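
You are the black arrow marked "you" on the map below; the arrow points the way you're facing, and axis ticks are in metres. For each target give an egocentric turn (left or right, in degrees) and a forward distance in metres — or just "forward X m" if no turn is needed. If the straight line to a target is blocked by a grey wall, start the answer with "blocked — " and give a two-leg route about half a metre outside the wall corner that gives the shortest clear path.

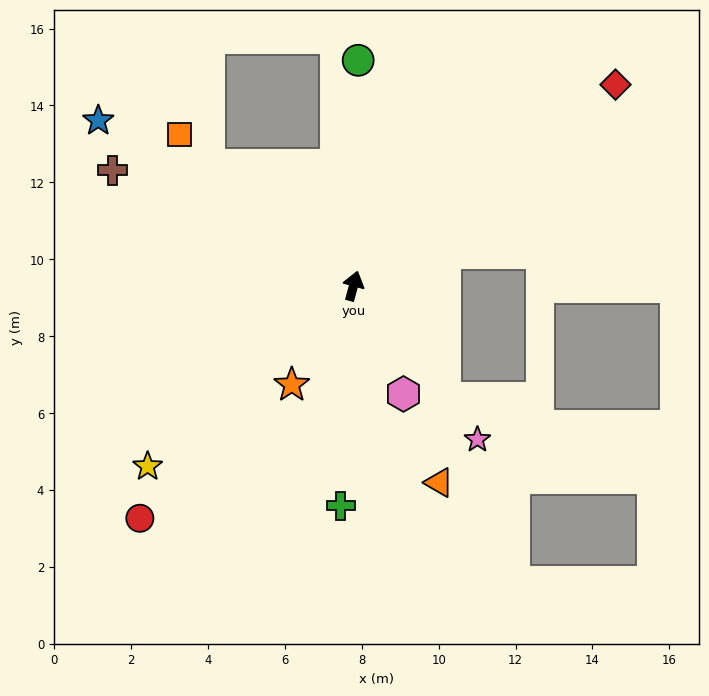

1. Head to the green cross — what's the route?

turn right 168°, forward 5.7 m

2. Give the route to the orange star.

turn left 163°, forward 3.0 m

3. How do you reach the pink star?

turn right 126°, forward 5.1 m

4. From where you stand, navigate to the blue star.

turn left 72°, forward 7.9 m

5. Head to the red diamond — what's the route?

turn right 37°, forward 8.6 m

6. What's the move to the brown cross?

turn left 80°, forward 7.0 m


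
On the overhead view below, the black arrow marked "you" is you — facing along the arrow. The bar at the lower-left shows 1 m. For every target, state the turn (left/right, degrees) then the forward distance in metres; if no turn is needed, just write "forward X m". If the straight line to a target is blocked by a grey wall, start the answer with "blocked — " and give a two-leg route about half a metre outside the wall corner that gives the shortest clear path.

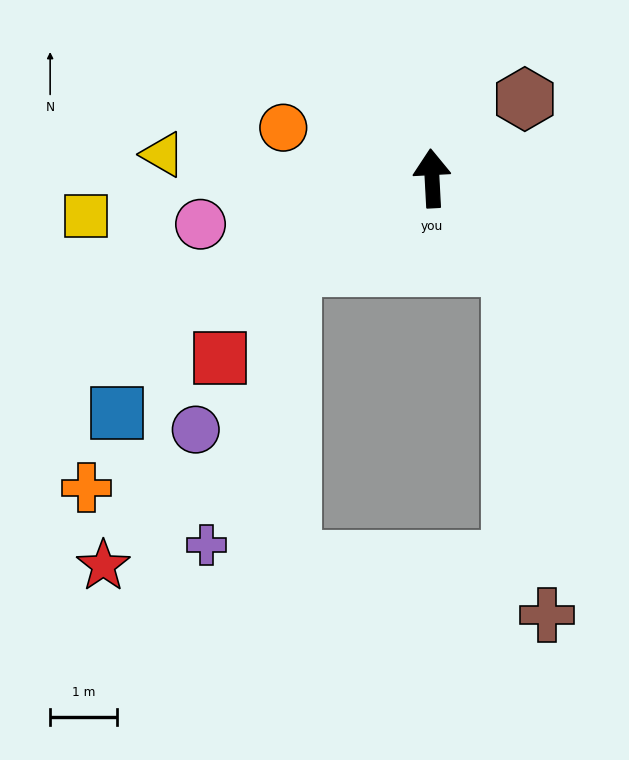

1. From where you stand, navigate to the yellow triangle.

turn left 82°, forward 4.0 m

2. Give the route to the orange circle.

turn left 68°, forward 2.3 m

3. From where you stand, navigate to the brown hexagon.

turn right 53°, forward 1.8 m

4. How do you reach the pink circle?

turn left 98°, forward 3.5 m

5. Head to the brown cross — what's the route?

blocked — turn right 142°, forward 1.8 m, then turn right 35°, forward 5.2 m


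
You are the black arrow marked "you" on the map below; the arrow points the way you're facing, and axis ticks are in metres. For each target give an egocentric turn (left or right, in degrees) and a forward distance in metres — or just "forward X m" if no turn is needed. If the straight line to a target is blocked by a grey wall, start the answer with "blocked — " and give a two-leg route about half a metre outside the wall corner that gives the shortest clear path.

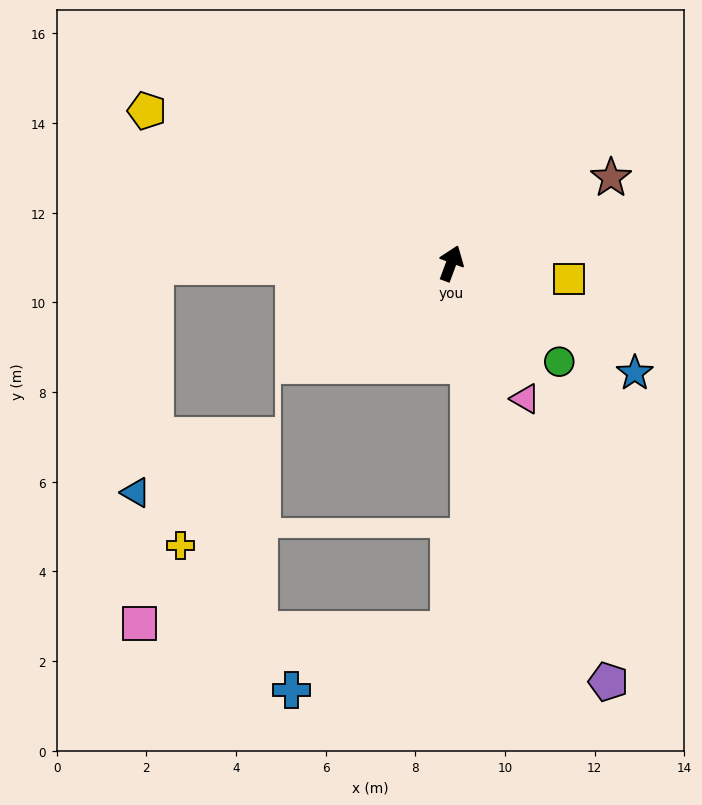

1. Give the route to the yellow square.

turn right 77°, forward 2.6 m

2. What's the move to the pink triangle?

turn right 131°, forward 3.4 m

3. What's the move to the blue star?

turn right 100°, forward 4.8 m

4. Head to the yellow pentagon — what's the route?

turn left 84°, forward 7.6 m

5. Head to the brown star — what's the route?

turn right 41°, forward 4.0 m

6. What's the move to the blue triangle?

blocked — turn left 111°, forward 6.6 m, then turn left 84°, forward 5.1 m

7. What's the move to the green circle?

turn right 112°, forward 3.3 m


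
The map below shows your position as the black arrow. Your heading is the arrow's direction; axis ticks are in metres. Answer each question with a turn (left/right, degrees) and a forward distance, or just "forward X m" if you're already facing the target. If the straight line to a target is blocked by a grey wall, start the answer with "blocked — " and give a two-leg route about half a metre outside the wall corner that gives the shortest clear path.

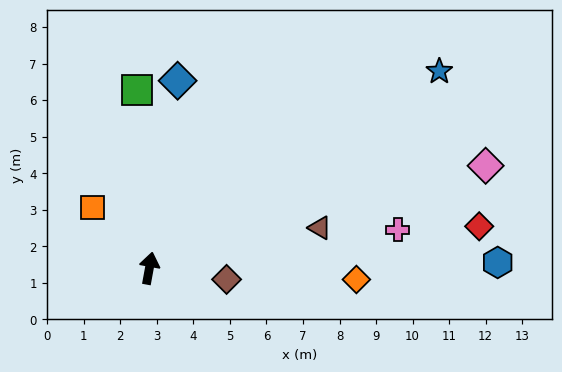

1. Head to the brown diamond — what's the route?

turn right 88°, forward 2.1 m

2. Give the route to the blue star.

turn right 45°, forward 9.6 m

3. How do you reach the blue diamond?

forward 5.2 m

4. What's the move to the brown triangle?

turn right 66°, forward 4.8 m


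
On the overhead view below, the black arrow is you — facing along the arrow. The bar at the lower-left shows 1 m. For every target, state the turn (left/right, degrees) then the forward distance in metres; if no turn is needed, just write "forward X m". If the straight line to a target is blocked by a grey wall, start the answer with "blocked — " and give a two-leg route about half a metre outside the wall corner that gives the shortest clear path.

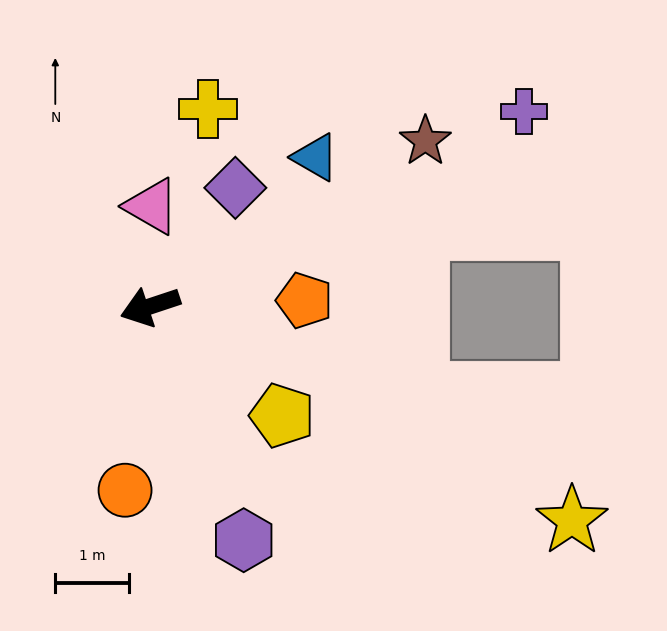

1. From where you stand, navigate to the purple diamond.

turn right 144°, forward 2.0 m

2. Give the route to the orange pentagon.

turn left 164°, forward 2.1 m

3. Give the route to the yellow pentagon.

turn left 122°, forward 2.3 m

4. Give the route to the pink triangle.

turn right 109°, forward 1.4 m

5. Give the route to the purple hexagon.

turn left 93°, forward 3.4 m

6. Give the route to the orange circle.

turn left 64°, forward 2.5 m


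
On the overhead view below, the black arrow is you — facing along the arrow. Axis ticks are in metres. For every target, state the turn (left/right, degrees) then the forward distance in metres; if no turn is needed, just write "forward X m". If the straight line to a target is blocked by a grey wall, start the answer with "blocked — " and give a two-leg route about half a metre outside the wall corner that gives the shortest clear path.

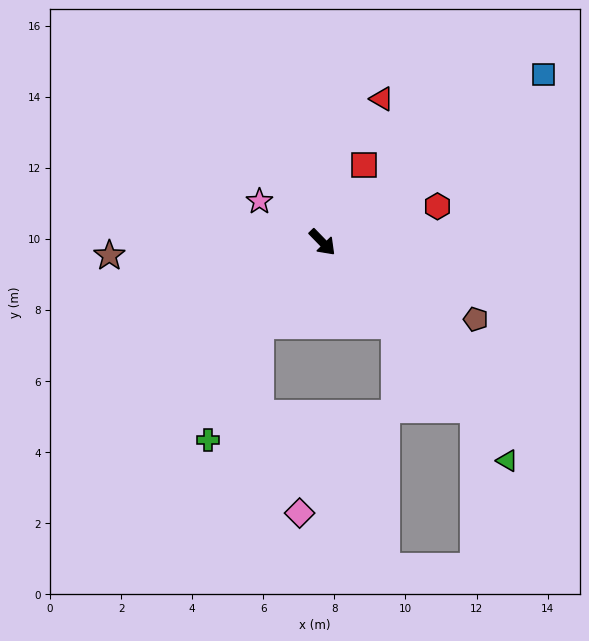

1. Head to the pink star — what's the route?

turn right 167°, forward 2.1 m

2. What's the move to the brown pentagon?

turn left 19°, forward 4.8 m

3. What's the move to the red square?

turn left 108°, forward 2.5 m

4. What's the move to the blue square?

turn left 83°, forward 7.8 m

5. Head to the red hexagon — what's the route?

turn left 63°, forward 3.4 m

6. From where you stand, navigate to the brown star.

turn right 131°, forward 6.0 m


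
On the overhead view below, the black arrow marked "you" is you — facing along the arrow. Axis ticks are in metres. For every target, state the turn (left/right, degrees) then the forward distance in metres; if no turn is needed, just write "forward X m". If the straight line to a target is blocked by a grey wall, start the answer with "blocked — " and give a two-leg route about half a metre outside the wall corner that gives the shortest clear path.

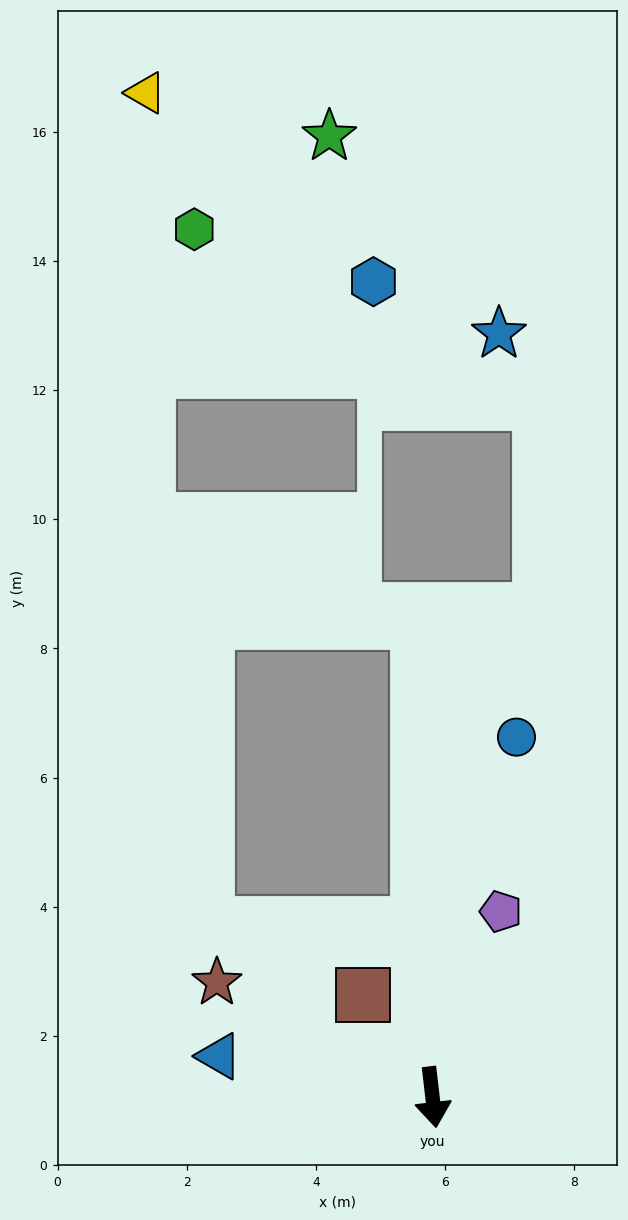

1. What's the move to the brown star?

turn right 125°, forward 3.8 m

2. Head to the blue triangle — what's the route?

turn right 108°, forward 3.4 m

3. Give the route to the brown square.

turn right 153°, forward 1.9 m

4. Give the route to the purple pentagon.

turn left 153°, forward 3.1 m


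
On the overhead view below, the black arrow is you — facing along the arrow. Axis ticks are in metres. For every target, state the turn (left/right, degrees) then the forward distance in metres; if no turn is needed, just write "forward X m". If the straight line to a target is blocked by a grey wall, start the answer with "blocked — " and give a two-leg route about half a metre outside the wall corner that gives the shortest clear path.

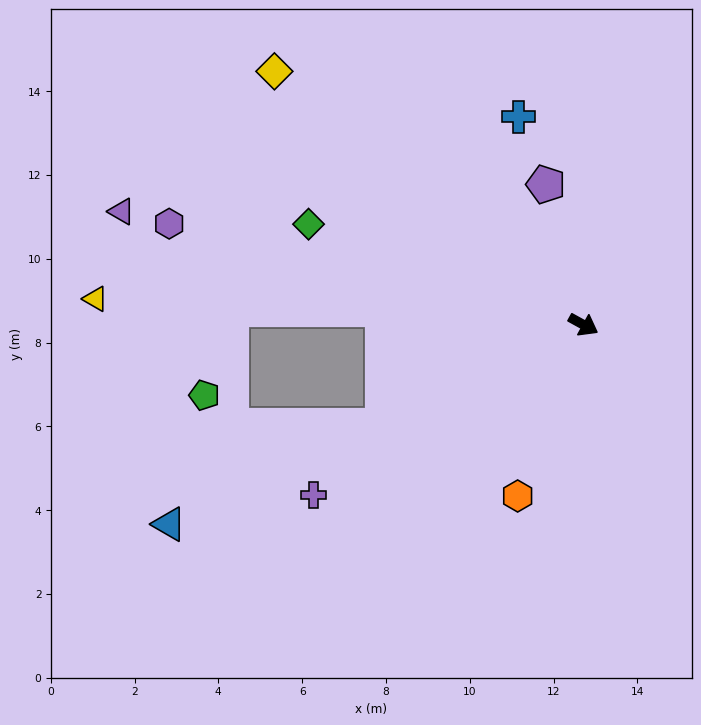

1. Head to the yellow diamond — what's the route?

turn left 170°, forward 9.5 m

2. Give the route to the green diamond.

turn right 171°, forward 7.0 m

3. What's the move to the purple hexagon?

turn right 165°, forward 10.2 m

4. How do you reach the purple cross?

turn right 119°, forward 7.6 m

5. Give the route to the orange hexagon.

turn right 82°, forward 4.4 m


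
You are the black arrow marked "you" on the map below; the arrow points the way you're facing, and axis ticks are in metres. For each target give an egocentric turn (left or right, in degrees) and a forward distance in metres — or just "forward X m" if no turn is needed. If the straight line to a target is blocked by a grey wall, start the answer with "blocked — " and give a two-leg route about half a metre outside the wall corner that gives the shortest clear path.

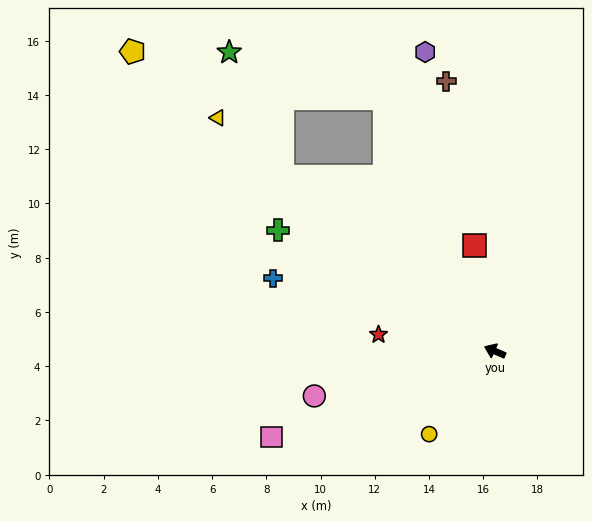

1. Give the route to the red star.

turn left 15°, forward 4.3 m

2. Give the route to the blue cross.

turn left 5°, forward 8.6 m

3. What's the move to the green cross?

turn right 6°, forward 9.2 m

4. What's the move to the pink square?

turn left 44°, forward 8.8 m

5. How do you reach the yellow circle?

turn left 75°, forward 3.9 m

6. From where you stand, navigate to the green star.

blocked — turn right 16°, forward 10.2 m, then turn right 27°, forward 5.0 m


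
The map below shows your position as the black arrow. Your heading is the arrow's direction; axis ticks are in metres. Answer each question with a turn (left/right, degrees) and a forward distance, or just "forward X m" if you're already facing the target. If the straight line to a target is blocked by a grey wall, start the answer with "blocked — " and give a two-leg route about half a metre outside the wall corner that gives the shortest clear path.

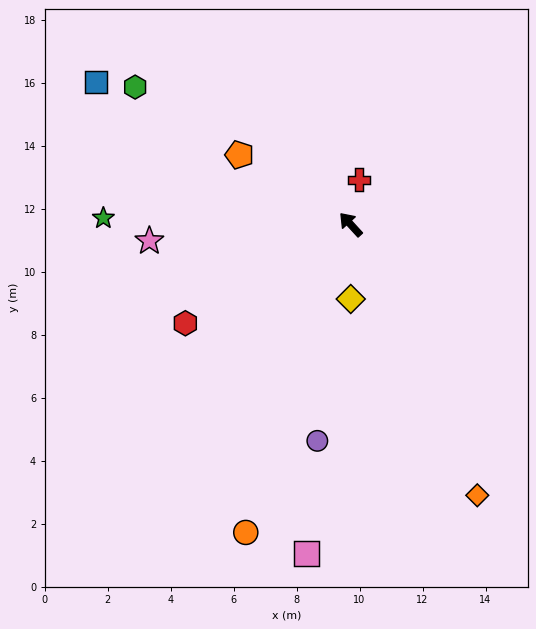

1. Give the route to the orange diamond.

turn left 163°, forward 9.5 m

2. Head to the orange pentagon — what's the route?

turn left 16°, forward 4.2 m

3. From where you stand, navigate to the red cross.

turn right 53°, forward 1.4 m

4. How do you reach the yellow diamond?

turn left 138°, forward 2.4 m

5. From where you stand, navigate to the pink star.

turn left 52°, forward 6.4 m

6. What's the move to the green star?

turn left 46°, forward 7.9 m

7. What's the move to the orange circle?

turn left 119°, forward 10.3 m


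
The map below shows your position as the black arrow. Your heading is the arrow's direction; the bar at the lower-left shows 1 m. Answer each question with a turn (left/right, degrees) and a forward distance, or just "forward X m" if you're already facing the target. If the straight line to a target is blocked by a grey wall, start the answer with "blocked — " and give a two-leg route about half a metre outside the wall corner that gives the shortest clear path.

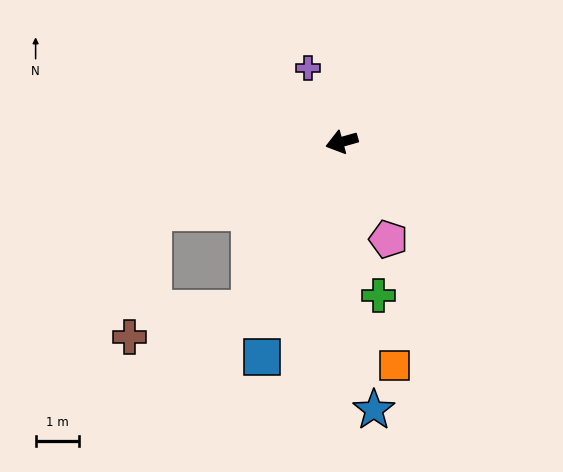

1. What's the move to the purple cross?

turn right 81°, forward 1.9 m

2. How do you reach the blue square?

turn left 54°, forward 5.2 m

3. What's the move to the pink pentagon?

turn left 100°, forward 2.5 m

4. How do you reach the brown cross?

blocked — turn left 45°, forward 4.4 m, then turn right 47°, forward 2.8 m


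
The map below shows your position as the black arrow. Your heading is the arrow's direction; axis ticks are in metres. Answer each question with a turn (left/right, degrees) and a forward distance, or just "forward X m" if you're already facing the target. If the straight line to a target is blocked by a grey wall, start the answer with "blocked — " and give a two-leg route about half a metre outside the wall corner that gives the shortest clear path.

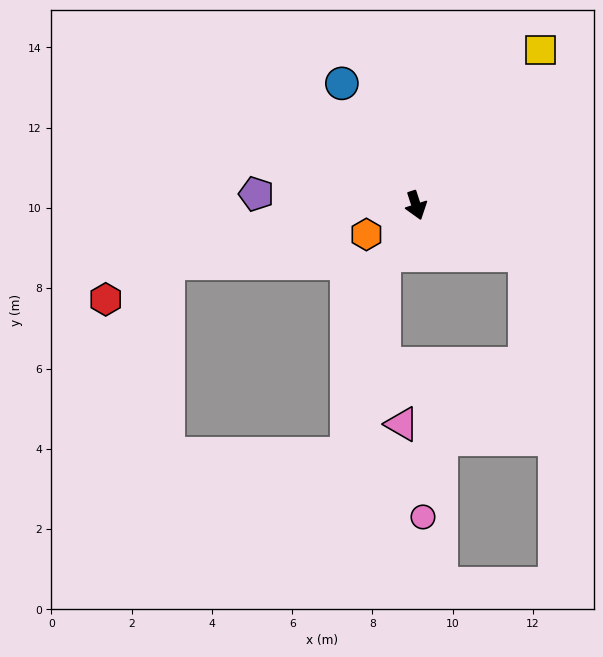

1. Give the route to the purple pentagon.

turn right 112°, forward 4.0 m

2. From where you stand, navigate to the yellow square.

turn left 123°, forward 5.0 m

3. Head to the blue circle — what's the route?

turn right 167°, forward 3.6 m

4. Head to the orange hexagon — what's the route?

turn right 78°, forward 1.4 m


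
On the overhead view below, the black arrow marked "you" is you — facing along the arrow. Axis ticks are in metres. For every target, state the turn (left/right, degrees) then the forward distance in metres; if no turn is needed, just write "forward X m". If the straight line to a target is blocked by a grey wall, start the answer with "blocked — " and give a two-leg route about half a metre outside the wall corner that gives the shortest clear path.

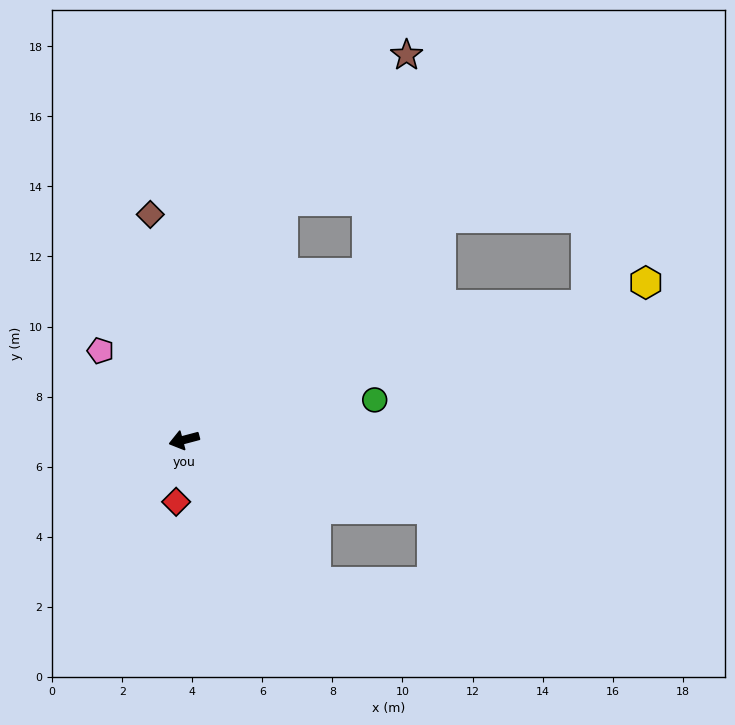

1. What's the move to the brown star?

blocked — turn right 127°, forward 7.4 m, then turn right 18°, forward 5.4 m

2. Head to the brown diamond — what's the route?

turn right 96°, forward 6.5 m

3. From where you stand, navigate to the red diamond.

turn left 68°, forward 1.8 m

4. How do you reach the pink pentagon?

turn right 62°, forward 3.5 m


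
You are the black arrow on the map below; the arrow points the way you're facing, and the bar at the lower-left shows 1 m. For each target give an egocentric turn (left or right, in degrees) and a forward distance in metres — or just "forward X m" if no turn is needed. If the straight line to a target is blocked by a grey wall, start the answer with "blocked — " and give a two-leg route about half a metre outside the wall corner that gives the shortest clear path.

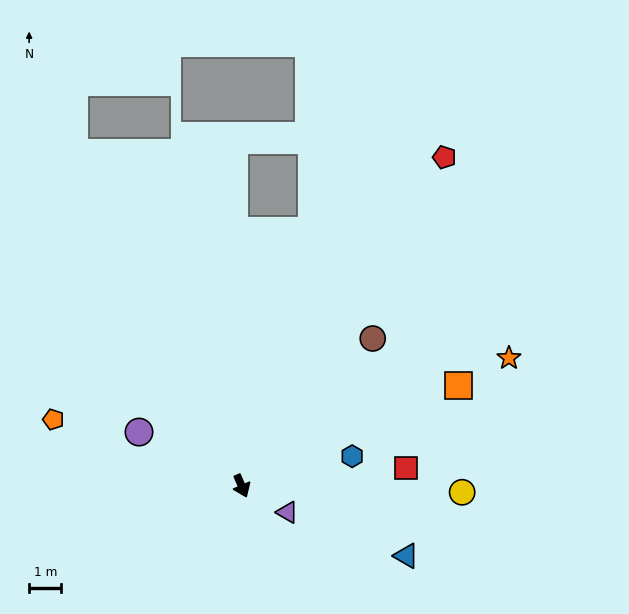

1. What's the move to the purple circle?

turn right 141°, forward 3.6 m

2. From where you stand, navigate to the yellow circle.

turn left 65°, forward 6.8 m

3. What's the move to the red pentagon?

turn left 125°, forward 11.9 m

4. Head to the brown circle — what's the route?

turn left 115°, forward 6.1 m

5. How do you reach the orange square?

turn left 92°, forward 7.4 m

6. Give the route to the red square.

turn left 73°, forward 5.1 m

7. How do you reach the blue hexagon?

turn left 82°, forward 3.5 m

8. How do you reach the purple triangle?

turn left 37°, forward 1.6 m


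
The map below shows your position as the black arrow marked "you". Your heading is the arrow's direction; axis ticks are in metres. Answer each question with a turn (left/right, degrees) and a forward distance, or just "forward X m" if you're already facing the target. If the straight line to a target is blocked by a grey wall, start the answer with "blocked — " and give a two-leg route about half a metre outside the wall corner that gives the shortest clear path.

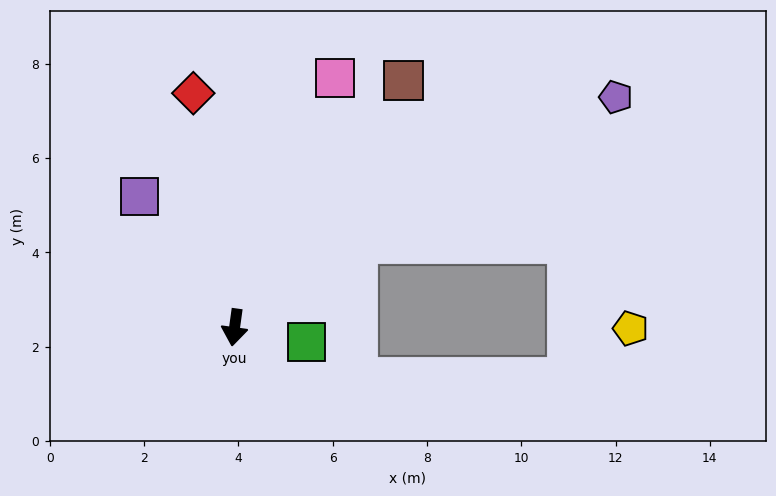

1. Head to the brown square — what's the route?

turn left 154°, forward 6.3 m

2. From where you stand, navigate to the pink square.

turn left 166°, forward 5.7 m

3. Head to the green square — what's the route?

turn left 86°, forward 1.6 m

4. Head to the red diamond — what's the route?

turn right 162°, forward 5.0 m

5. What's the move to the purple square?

turn right 136°, forward 3.4 m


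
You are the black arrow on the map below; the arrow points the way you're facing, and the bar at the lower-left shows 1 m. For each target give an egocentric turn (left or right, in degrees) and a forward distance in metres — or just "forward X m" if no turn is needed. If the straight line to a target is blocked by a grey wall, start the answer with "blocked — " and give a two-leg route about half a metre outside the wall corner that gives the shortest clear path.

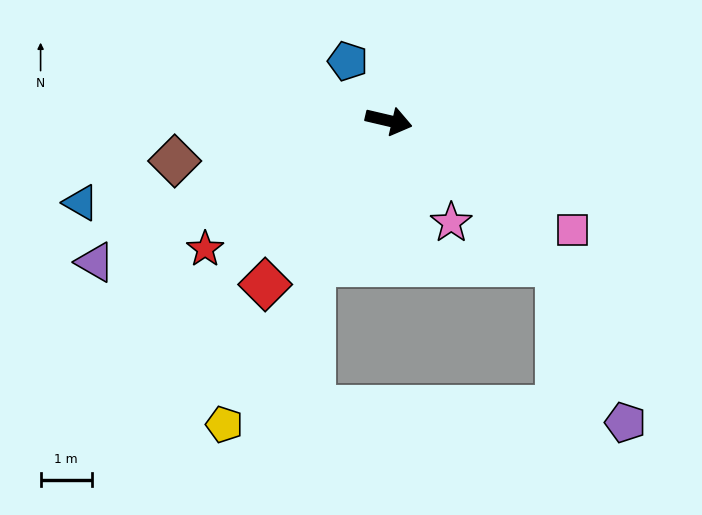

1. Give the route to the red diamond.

turn right 114°, forward 4.0 m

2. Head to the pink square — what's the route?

turn right 18°, forward 4.2 m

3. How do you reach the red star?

turn right 132°, forward 4.4 m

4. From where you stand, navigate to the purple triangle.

turn right 141°, forward 6.3 m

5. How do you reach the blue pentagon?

turn left 138°, forward 1.4 m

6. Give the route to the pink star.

turn right 45°, forward 2.3 m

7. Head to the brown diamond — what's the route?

turn right 156°, forward 4.2 m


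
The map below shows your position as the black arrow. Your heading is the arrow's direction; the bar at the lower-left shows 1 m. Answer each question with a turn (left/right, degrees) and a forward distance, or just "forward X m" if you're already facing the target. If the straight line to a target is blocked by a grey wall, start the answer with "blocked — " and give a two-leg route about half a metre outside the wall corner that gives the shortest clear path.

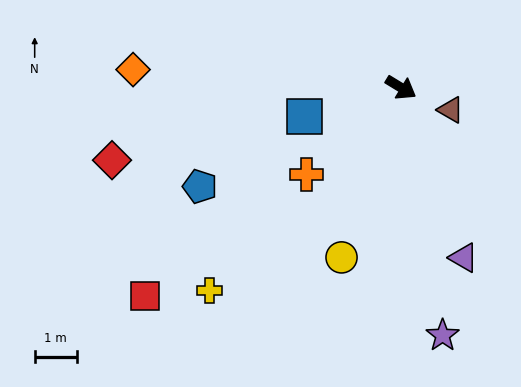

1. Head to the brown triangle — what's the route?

turn left 7°, forward 1.3 m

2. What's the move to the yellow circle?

turn right 78°, forward 4.3 m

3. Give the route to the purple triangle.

turn right 38°, forward 4.3 m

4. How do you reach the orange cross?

turn right 106°, forward 3.0 m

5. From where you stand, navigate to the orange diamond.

turn right 152°, forward 6.4 m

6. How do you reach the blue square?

turn right 132°, forward 2.4 m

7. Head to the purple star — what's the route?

turn right 49°, forward 6.0 m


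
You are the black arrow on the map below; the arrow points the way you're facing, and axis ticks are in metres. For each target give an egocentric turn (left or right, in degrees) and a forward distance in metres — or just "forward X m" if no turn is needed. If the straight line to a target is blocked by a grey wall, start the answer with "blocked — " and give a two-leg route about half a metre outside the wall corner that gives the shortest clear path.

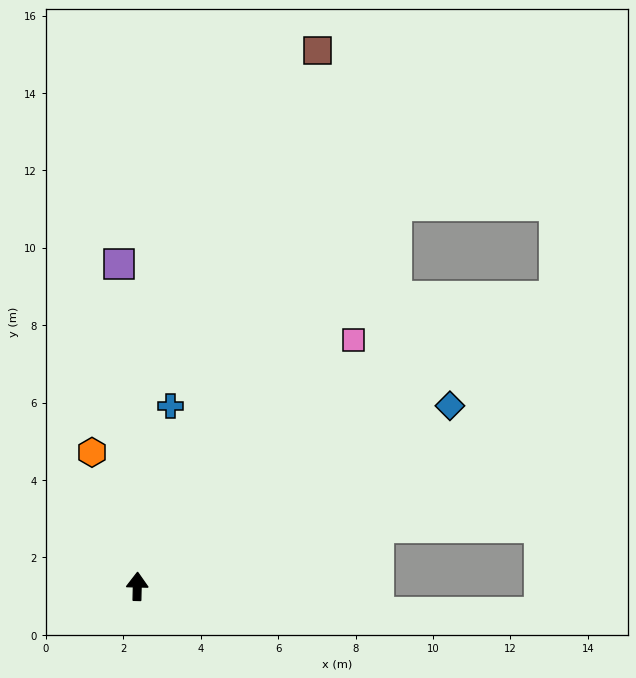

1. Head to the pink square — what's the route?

turn right 40°, forward 8.5 m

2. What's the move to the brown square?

turn right 17°, forward 14.6 m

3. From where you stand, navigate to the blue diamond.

turn right 59°, forward 9.3 m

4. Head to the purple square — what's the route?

turn left 5°, forward 8.3 m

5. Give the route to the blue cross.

turn right 9°, forward 4.7 m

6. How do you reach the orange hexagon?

turn left 20°, forward 3.7 m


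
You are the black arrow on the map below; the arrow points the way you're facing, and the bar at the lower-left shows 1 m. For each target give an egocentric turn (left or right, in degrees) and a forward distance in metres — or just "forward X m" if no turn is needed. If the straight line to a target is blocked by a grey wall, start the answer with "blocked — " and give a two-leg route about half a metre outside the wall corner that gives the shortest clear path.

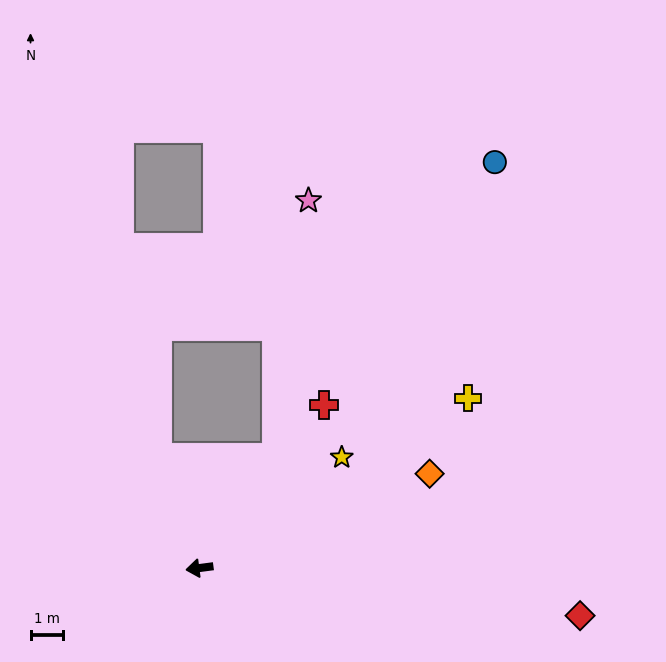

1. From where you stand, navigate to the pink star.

blocked — turn right 132°, forward 4.1 m, then turn left 27°, forward 7.9 m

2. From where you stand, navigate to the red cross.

turn right 135°, forward 6.2 m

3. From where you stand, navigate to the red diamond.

turn left 165°, forward 11.7 m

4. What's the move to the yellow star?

turn right 150°, forward 5.5 m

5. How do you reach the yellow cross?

turn right 155°, forward 9.7 m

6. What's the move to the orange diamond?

turn right 165°, forward 7.6 m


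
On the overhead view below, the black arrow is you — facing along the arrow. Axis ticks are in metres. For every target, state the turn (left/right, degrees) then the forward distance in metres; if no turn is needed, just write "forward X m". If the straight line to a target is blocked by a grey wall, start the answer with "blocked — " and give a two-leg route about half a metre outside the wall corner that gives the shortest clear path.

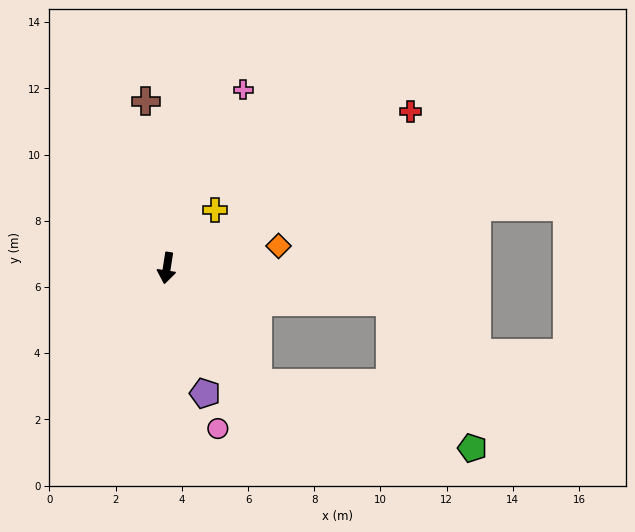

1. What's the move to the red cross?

turn left 132°, forward 8.8 m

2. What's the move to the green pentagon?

blocked — turn left 47°, forward 4.4 m, then turn left 35°, forward 6.8 m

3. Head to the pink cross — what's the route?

turn left 166°, forward 5.9 m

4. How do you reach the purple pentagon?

turn left 26°, forward 4.0 m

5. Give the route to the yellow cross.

turn left 150°, forward 2.3 m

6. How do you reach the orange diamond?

turn left 110°, forward 3.4 m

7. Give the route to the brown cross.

turn right 164°, forward 5.1 m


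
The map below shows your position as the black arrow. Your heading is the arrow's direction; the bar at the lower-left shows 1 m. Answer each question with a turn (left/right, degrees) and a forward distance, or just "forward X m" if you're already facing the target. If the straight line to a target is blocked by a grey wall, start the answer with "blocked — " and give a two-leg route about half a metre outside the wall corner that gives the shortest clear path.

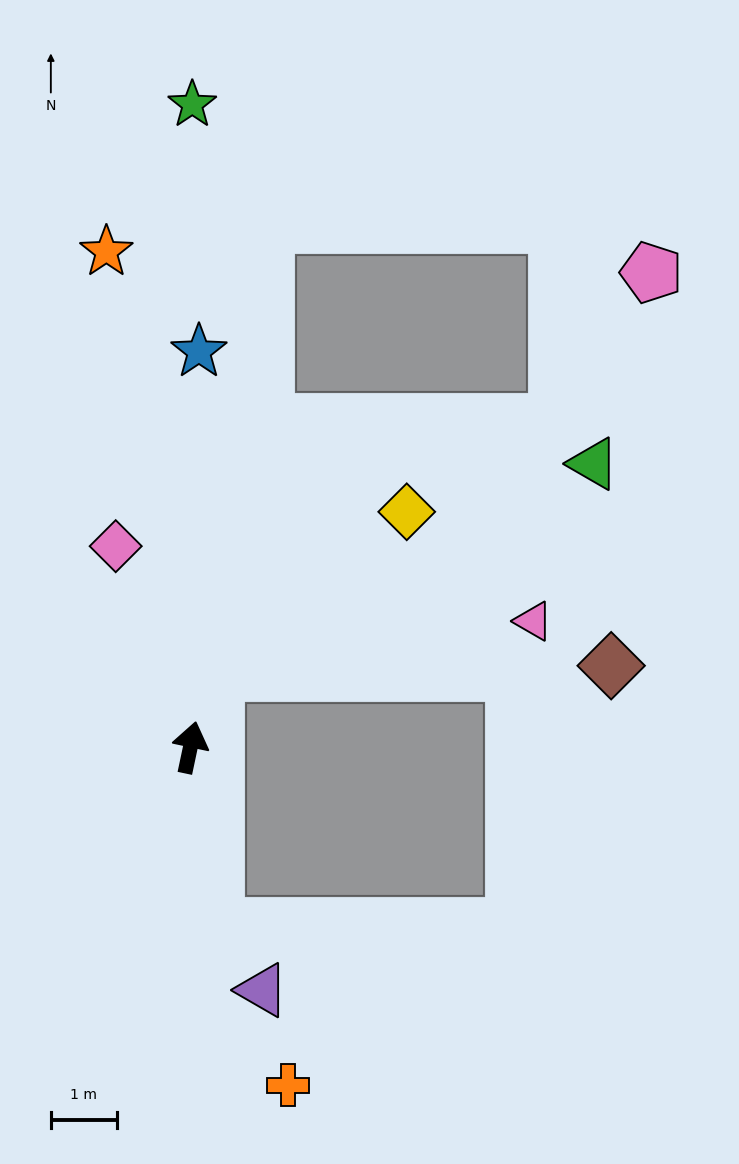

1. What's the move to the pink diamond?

turn left 32°, forward 3.2 m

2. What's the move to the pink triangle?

blocked — turn right 8°, forward 1.2 m, then turn right 61°, forward 4.9 m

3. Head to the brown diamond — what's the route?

blocked — turn right 8°, forward 1.2 m, then turn right 69°, forward 6.0 m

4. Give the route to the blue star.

turn left 11°, forward 6.0 m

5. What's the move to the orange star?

turn left 22°, forward 7.6 m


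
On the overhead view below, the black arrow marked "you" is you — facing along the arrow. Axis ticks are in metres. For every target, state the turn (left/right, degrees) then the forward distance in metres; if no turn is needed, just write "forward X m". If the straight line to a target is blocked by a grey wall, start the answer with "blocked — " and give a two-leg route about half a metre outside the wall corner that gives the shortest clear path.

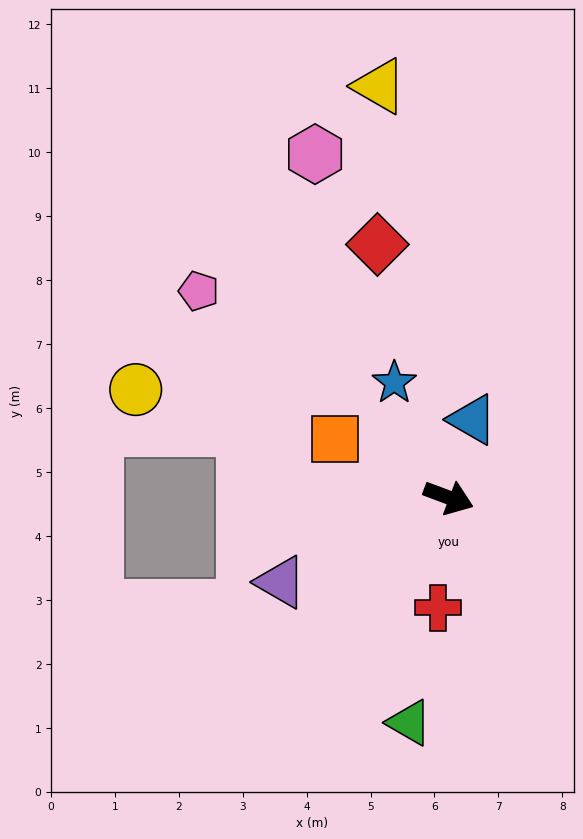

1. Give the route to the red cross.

turn right 75°, forward 1.7 m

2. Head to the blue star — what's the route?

turn left 136°, forward 2.0 m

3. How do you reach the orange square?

turn left 173°, forward 2.0 m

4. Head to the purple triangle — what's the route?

turn right 133°, forward 2.9 m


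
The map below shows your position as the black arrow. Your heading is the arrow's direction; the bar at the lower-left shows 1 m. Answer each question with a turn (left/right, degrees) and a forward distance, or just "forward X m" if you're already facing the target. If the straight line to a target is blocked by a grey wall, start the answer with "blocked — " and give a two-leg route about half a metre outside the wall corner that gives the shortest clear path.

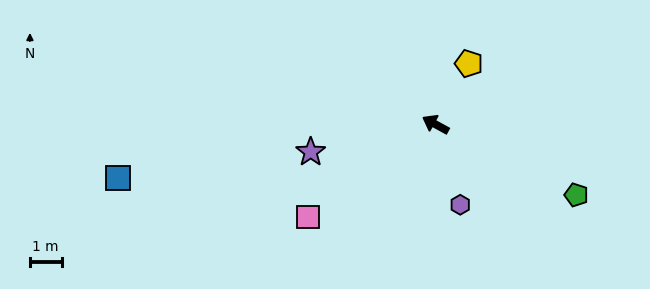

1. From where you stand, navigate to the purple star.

turn left 41°, forward 4.0 m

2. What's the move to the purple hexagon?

turn left 136°, forward 2.7 m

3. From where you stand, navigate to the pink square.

turn left 65°, forward 5.0 m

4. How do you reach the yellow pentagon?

turn right 90°, forward 2.2 m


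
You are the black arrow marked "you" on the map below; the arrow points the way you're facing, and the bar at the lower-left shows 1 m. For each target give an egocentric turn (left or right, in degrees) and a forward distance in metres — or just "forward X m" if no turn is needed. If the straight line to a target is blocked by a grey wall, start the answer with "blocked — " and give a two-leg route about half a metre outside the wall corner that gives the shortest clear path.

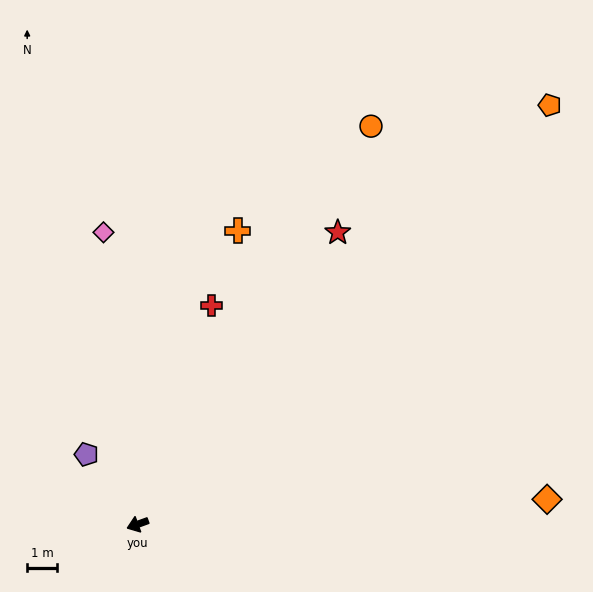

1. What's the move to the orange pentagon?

turn right 155°, forward 19.8 m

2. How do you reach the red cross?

turn right 129°, forward 7.8 m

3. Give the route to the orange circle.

turn right 140°, forward 15.5 m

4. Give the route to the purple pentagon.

turn right 74°, forward 2.9 m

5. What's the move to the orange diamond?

turn left 164°, forward 13.8 m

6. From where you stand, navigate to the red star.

turn right 144°, forward 11.9 m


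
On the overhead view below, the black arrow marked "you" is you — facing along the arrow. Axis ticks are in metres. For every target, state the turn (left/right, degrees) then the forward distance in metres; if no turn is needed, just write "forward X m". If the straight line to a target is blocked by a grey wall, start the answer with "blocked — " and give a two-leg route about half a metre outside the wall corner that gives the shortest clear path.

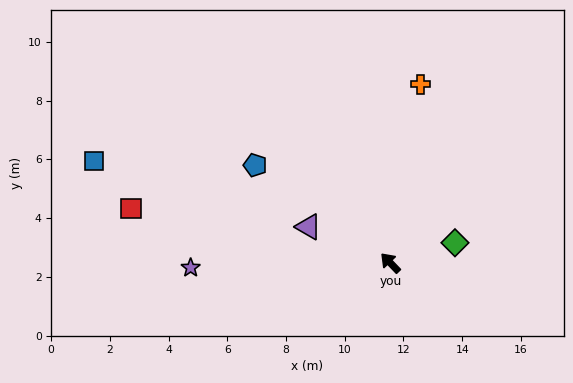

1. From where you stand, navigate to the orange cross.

turn right 53°, forward 6.2 m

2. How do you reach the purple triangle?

turn left 22°, forward 3.0 m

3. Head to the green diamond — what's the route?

turn right 116°, forward 2.3 m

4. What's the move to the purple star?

turn left 48°, forward 6.8 m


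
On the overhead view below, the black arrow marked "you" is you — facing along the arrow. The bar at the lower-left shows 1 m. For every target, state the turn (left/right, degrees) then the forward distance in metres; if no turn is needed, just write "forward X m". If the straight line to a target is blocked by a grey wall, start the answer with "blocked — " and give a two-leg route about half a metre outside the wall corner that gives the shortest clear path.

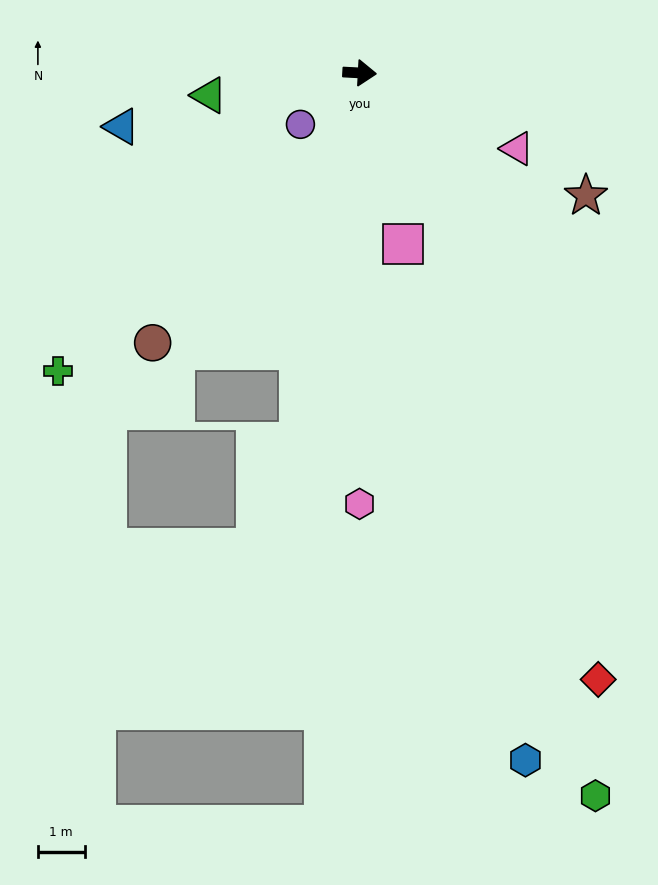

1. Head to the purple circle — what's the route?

turn right 136°, forward 1.7 m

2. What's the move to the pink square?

turn right 73°, forward 3.8 m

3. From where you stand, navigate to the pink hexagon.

turn right 87°, forward 9.2 m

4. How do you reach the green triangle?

turn right 169°, forward 3.3 m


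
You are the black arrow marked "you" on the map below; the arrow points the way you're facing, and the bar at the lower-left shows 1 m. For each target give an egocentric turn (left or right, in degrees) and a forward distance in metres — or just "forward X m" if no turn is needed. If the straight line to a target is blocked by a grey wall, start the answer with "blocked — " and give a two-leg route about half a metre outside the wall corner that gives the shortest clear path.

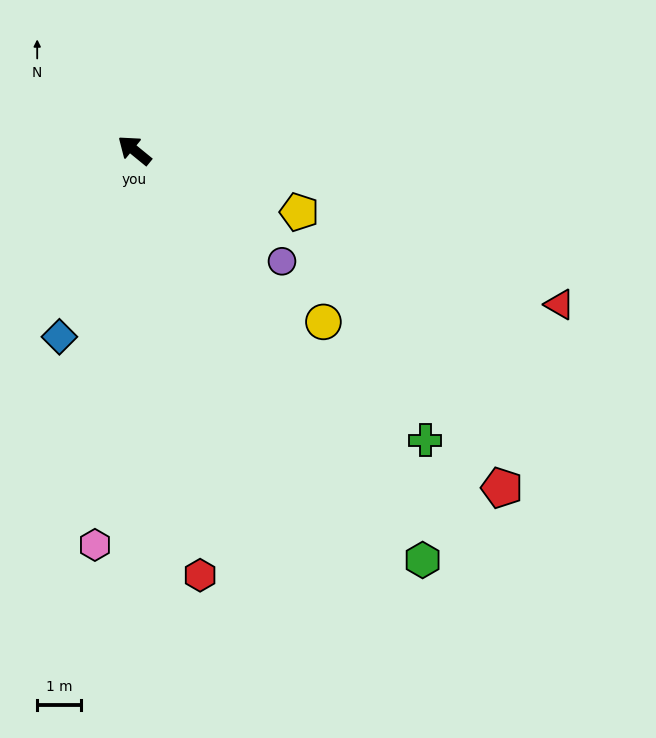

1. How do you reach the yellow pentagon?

turn right 161°, forward 4.0 m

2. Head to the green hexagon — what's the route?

turn left 164°, forward 11.5 m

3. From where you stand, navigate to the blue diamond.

turn left 107°, forward 4.6 m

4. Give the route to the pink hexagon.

turn left 124°, forward 9.1 m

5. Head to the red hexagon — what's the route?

turn left 138°, forward 9.8 m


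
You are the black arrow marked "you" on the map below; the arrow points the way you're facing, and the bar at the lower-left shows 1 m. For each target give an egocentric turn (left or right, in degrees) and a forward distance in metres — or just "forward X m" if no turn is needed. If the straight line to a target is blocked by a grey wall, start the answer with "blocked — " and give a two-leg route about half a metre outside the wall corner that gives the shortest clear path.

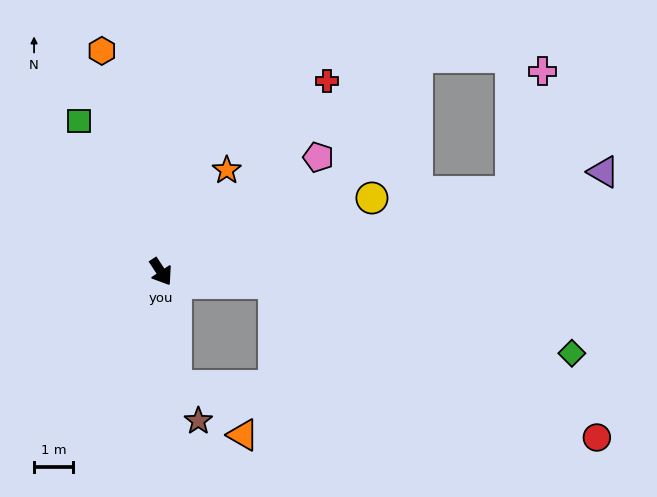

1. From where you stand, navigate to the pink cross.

blocked — turn left 69°, forward 9.2 m, then turn left 63°, forward 3.2 m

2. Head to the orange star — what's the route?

turn left 114°, forward 3.1 m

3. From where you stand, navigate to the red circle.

blocked — turn left 51°, forward 2.9 m, then turn right 20°, forward 9.2 m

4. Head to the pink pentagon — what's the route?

turn left 93°, forward 5.0 m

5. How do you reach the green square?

turn left 175°, forward 4.4 m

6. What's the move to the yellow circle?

turn left 76°, forward 5.7 m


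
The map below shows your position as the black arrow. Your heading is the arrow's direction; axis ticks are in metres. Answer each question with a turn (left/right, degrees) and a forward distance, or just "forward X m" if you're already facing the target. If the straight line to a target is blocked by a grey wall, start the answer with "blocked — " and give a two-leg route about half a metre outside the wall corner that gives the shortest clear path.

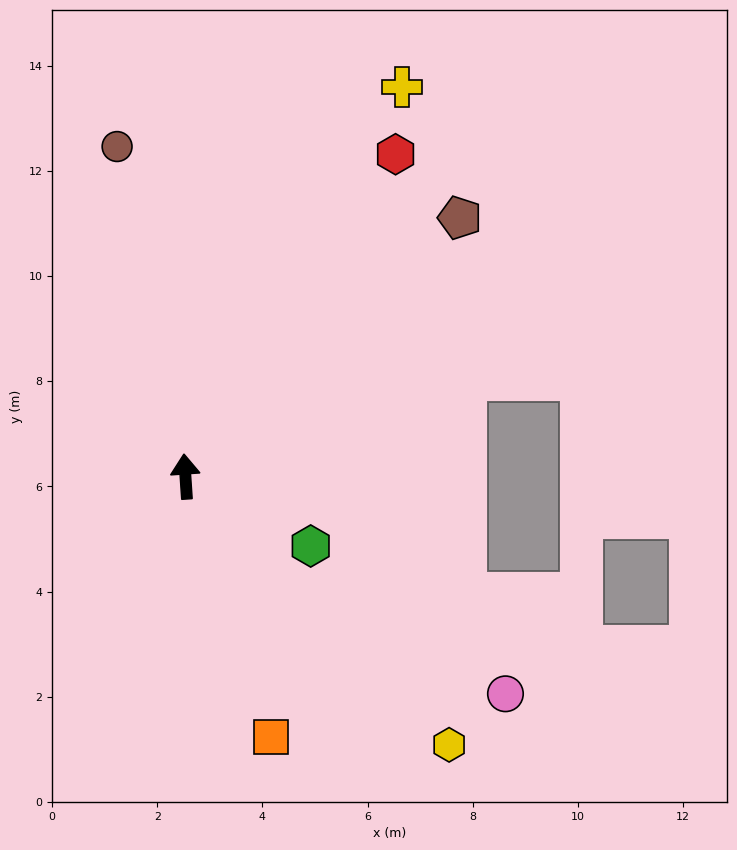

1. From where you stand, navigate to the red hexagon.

turn right 37°, forward 7.3 m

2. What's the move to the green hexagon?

turn right 123°, forward 2.7 m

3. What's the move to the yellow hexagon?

turn right 139°, forward 7.2 m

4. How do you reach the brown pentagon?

turn right 51°, forward 7.2 m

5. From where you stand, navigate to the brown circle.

turn left 8°, forward 6.4 m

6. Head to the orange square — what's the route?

turn right 166°, forward 5.2 m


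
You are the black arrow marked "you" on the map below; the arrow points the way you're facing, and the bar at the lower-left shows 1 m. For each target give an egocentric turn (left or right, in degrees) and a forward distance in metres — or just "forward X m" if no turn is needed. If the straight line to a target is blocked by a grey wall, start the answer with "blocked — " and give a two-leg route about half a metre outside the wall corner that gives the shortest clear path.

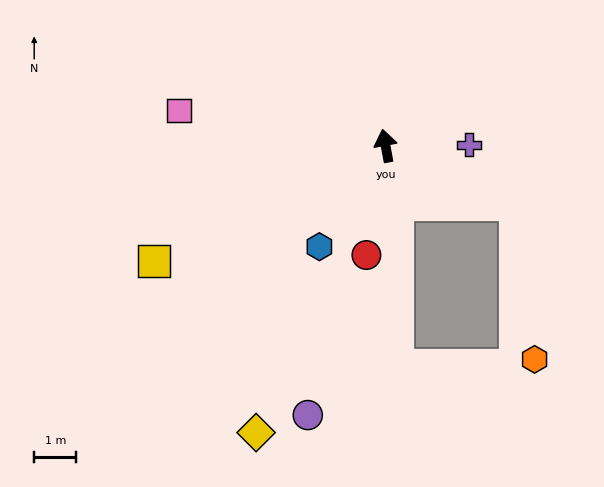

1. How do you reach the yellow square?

turn left 106°, forward 6.1 m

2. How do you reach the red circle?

turn left 160°, forward 2.6 m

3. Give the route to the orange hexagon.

blocked — turn right 124°, forward 3.4 m, then turn right 60°, forward 3.7 m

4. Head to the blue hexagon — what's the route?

turn left 136°, forward 2.9 m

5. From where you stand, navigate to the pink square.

turn left 70°, forward 5.0 m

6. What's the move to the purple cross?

turn right 100°, forward 2.0 m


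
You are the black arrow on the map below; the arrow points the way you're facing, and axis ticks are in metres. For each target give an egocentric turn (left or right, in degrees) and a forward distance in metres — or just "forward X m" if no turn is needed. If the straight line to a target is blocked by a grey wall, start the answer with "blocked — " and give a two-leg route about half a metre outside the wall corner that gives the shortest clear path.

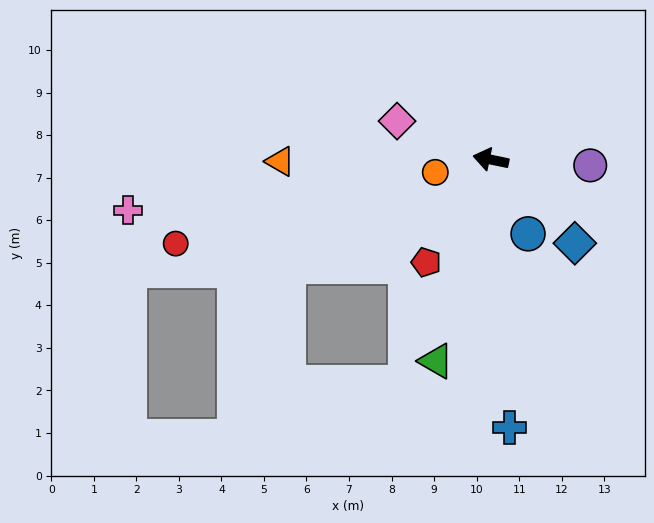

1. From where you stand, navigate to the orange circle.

turn left 25°, forward 1.3 m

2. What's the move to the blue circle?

turn left 128°, forward 2.0 m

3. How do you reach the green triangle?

turn left 86°, forward 4.9 m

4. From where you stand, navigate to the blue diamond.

turn left 147°, forward 2.8 m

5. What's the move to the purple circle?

turn right 172°, forward 2.3 m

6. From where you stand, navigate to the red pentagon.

turn left 69°, forward 2.9 m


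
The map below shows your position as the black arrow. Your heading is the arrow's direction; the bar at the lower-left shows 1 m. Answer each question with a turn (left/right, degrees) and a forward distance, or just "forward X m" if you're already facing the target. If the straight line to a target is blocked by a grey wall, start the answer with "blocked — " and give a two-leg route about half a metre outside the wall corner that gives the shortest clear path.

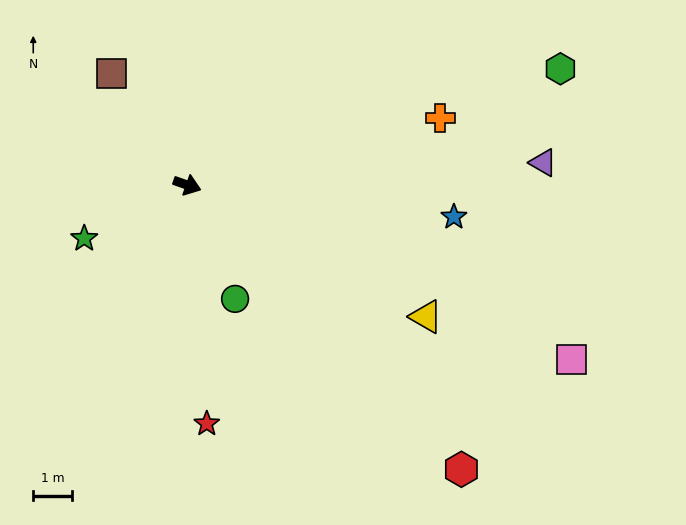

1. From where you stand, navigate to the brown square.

turn left 144°, forward 3.4 m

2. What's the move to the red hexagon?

turn right 27°, forward 10.1 m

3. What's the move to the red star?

turn right 66°, forward 6.1 m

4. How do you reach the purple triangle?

turn left 23°, forward 9.1 m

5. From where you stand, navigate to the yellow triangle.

turn right 9°, forward 7.0 m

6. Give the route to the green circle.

turn right 48°, forward 3.2 m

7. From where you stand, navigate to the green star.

turn right 133°, forward 3.0 m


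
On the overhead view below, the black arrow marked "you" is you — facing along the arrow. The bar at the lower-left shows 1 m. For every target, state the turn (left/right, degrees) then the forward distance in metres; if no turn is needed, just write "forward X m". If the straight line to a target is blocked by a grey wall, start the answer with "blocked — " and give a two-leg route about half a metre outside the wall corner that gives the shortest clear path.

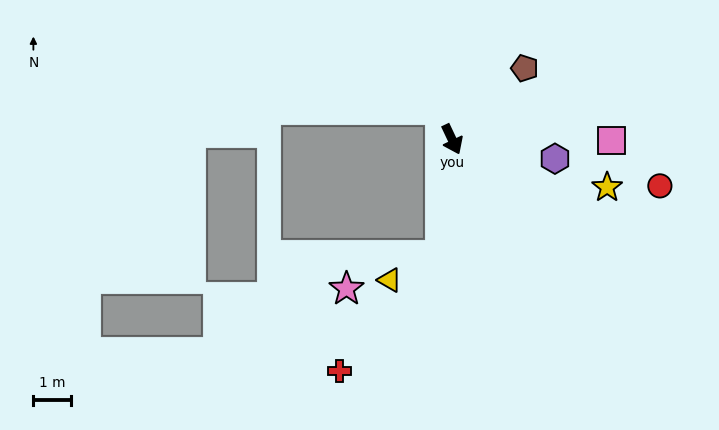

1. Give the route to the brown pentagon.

turn left 109°, forward 2.7 m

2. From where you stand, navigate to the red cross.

blocked — turn right 31°, forward 3.1 m, then turn right 35°, forward 4.1 m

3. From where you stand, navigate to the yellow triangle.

blocked — turn right 31°, forward 3.1 m, then turn right 58°, forward 1.5 m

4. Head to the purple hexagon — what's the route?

turn left 54°, forward 2.8 m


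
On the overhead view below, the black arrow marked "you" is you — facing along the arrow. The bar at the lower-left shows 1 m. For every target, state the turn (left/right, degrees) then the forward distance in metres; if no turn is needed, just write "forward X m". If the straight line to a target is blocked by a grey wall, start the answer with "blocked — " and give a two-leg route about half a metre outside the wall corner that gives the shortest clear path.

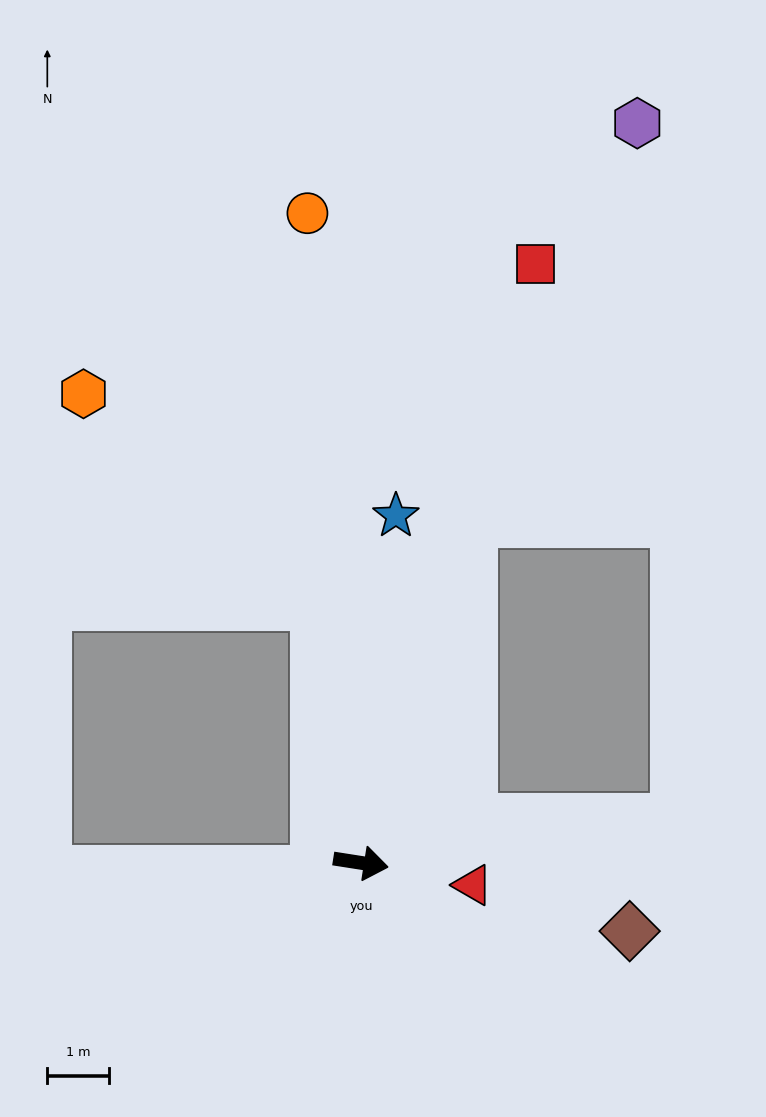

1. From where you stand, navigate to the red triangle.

turn right 2°, forward 1.8 m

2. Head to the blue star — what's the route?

turn left 93°, forward 5.6 m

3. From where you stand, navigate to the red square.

turn left 83°, forward 10.1 m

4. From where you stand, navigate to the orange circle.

turn left 104°, forward 10.5 m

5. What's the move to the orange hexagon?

blocked — turn left 108°, forward 4.2 m, then turn left 39°, forward 5.1 m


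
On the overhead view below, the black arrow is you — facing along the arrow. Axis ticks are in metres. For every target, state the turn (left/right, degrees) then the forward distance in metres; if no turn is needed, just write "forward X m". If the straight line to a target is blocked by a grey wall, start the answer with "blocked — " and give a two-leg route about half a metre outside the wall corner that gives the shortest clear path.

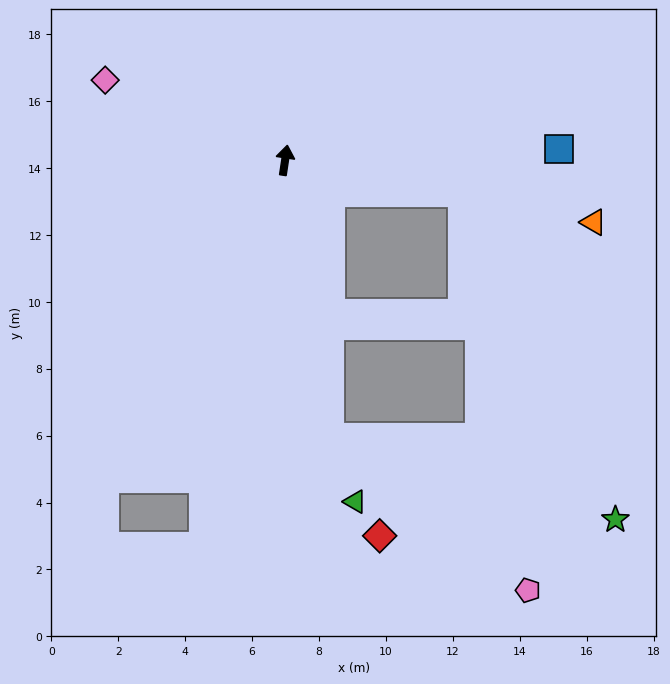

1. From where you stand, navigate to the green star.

blocked — turn right 162°, forward 8.4 m, then turn left 64°, forward 8.9 m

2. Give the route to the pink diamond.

turn left 75°, forward 5.9 m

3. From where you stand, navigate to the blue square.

turn right 79°, forward 8.2 m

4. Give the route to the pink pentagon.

blocked — turn right 162°, forward 8.4 m, then turn left 43°, forward 7.5 m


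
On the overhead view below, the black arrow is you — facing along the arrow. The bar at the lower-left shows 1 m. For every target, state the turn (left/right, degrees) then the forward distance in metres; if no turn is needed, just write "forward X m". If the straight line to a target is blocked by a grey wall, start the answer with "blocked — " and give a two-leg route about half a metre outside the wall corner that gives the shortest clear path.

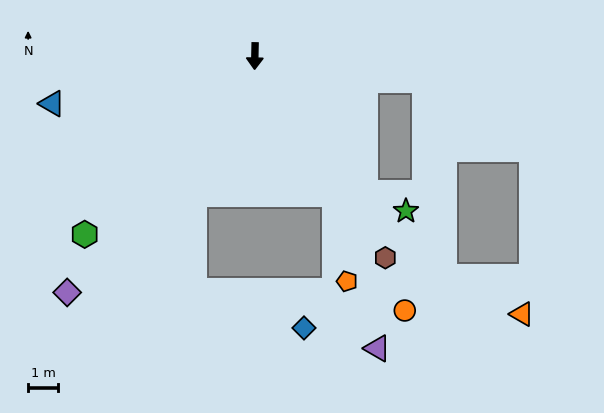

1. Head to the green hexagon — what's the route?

turn right 43°, forward 8.3 m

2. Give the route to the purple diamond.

turn right 37°, forward 10.1 m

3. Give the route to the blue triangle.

turn right 76°, forward 7.0 m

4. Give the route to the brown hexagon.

turn left 34°, forward 8.1 m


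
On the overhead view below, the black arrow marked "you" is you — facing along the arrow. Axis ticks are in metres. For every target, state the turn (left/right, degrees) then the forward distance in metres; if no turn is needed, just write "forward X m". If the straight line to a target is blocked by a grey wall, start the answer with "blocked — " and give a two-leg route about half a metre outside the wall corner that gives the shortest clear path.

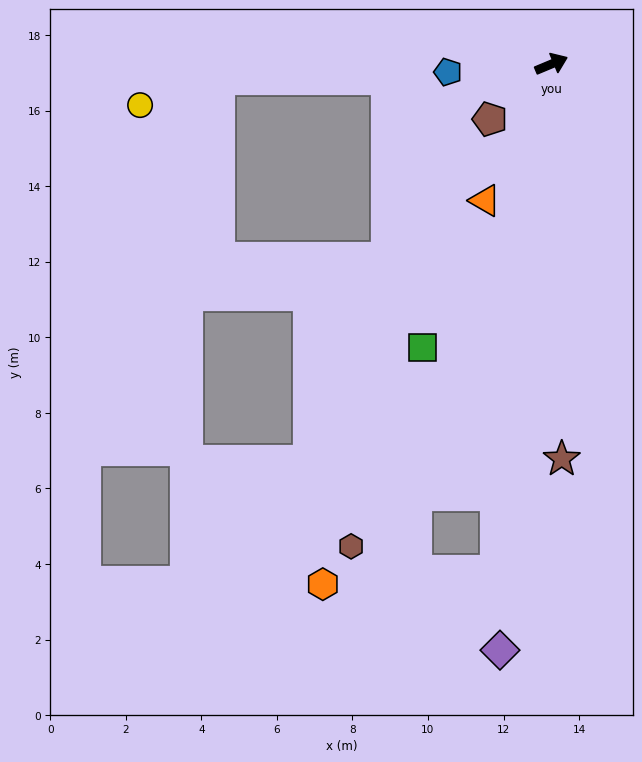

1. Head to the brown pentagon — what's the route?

turn right 161°, forward 2.2 m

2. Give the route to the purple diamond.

turn right 118°, forward 15.6 m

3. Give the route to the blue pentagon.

turn left 162°, forward 2.7 m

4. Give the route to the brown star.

turn right 111°, forward 10.5 m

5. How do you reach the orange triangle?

turn right 139°, forward 4.0 m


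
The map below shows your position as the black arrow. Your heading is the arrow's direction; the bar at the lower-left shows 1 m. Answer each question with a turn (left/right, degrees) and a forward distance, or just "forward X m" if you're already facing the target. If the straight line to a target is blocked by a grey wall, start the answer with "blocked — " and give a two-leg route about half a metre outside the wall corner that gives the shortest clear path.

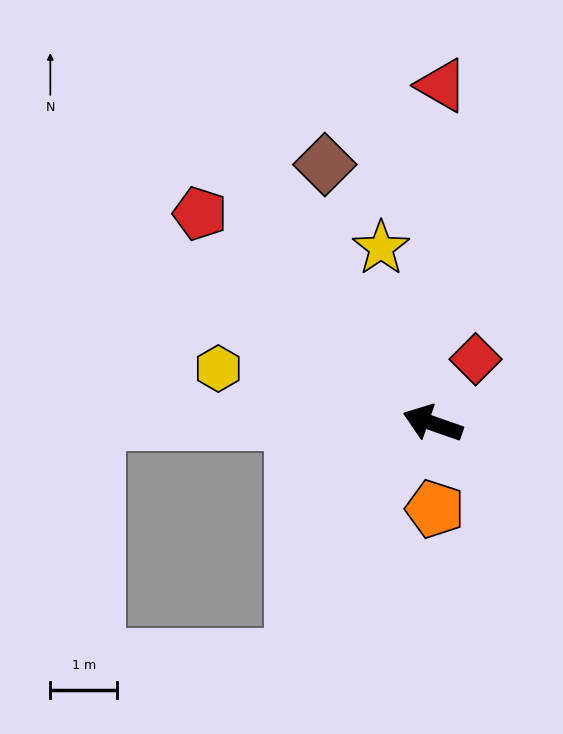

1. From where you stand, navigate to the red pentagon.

turn right 23°, forward 4.7 m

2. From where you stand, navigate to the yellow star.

turn right 54°, forward 2.7 m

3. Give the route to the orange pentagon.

turn left 111°, forward 1.3 m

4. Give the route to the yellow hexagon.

turn left 5°, forward 3.3 m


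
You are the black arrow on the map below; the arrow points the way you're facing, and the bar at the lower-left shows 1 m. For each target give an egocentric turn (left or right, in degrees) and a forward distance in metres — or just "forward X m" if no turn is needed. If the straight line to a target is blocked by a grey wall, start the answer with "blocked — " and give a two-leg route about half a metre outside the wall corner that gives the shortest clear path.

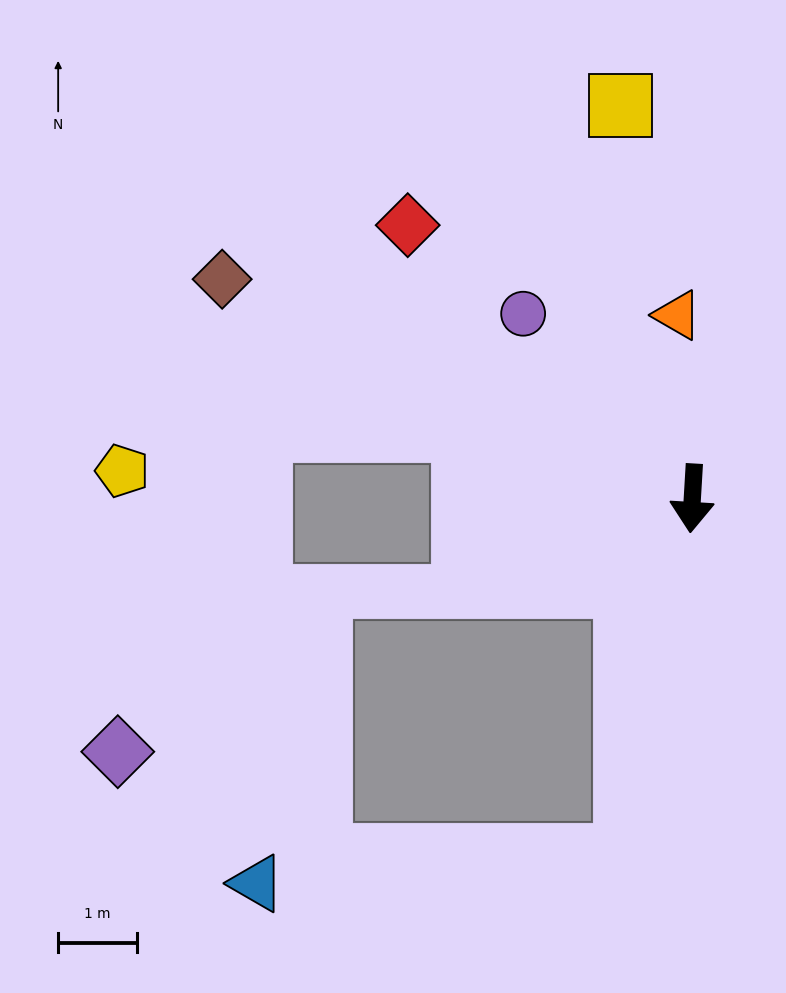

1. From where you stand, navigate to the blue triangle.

blocked — turn right 7°, forward 4.6 m, then turn right 76°, forward 4.7 m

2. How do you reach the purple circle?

turn right 134°, forward 3.2 m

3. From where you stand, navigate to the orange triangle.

turn right 172°, forward 2.3 m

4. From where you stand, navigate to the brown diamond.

turn right 112°, forward 6.6 m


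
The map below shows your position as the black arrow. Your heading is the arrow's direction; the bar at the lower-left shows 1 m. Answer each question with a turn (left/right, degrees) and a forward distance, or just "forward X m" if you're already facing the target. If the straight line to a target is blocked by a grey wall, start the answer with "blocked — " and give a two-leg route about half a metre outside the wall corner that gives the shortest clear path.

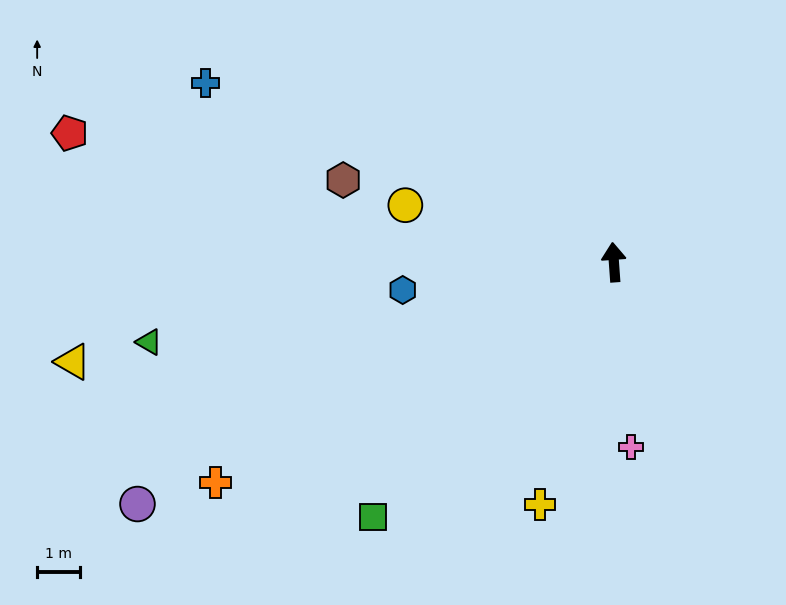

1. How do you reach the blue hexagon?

turn left 93°, forward 4.9 m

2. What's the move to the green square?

turn left 132°, forward 8.1 m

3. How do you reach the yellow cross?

turn left 159°, forward 5.8 m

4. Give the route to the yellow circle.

turn left 71°, forward 5.0 m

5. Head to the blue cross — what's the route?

turn left 62°, forward 10.3 m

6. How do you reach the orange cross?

turn left 115°, forward 10.5 m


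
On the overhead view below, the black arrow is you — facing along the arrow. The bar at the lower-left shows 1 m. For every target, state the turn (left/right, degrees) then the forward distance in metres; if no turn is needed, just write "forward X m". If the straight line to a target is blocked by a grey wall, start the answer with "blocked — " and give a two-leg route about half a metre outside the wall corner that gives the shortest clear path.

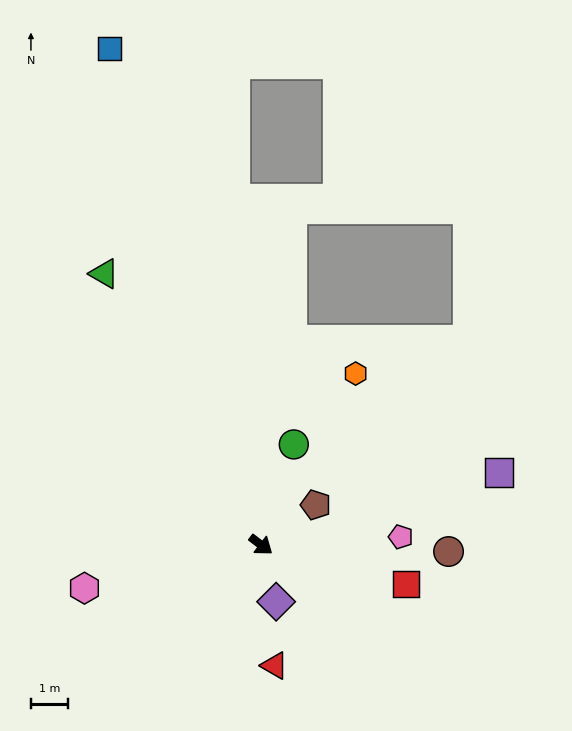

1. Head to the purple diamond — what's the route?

turn right 38°, forward 1.6 m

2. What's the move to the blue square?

turn left 144°, forward 14.1 m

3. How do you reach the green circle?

turn left 109°, forward 2.9 m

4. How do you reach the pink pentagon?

turn left 41°, forward 3.8 m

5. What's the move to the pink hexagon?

turn right 129°, forward 4.9 m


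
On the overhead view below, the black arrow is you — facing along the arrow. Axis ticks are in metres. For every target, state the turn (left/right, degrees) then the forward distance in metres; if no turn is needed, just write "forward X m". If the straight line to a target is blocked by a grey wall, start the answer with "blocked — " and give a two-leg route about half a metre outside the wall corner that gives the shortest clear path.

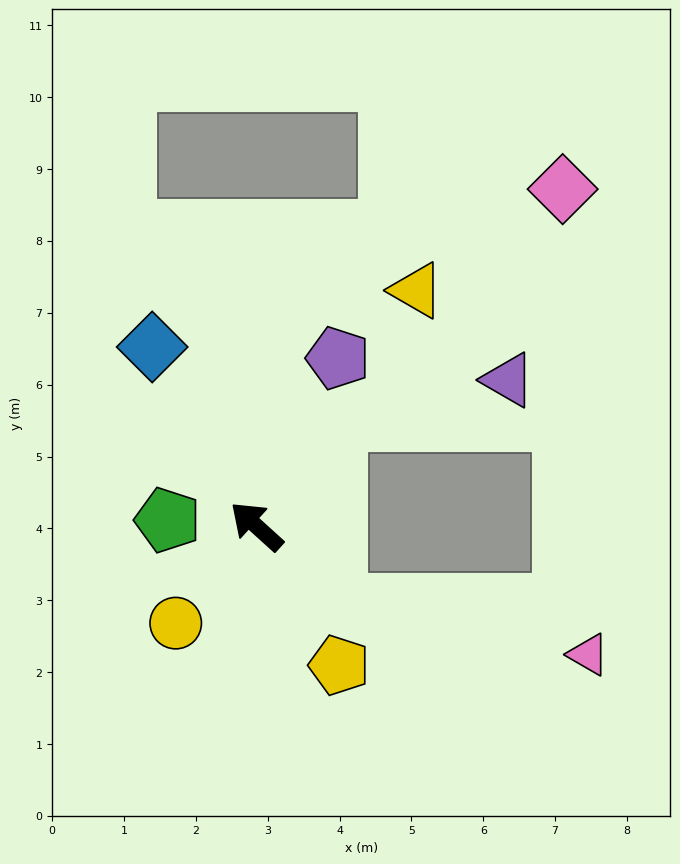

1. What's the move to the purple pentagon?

turn right 74°, forward 2.6 m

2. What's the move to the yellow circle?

turn left 92°, forward 1.8 m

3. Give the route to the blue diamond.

turn right 18°, forward 2.9 m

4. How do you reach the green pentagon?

turn left 38°, forward 1.2 m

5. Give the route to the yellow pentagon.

turn left 163°, forward 2.3 m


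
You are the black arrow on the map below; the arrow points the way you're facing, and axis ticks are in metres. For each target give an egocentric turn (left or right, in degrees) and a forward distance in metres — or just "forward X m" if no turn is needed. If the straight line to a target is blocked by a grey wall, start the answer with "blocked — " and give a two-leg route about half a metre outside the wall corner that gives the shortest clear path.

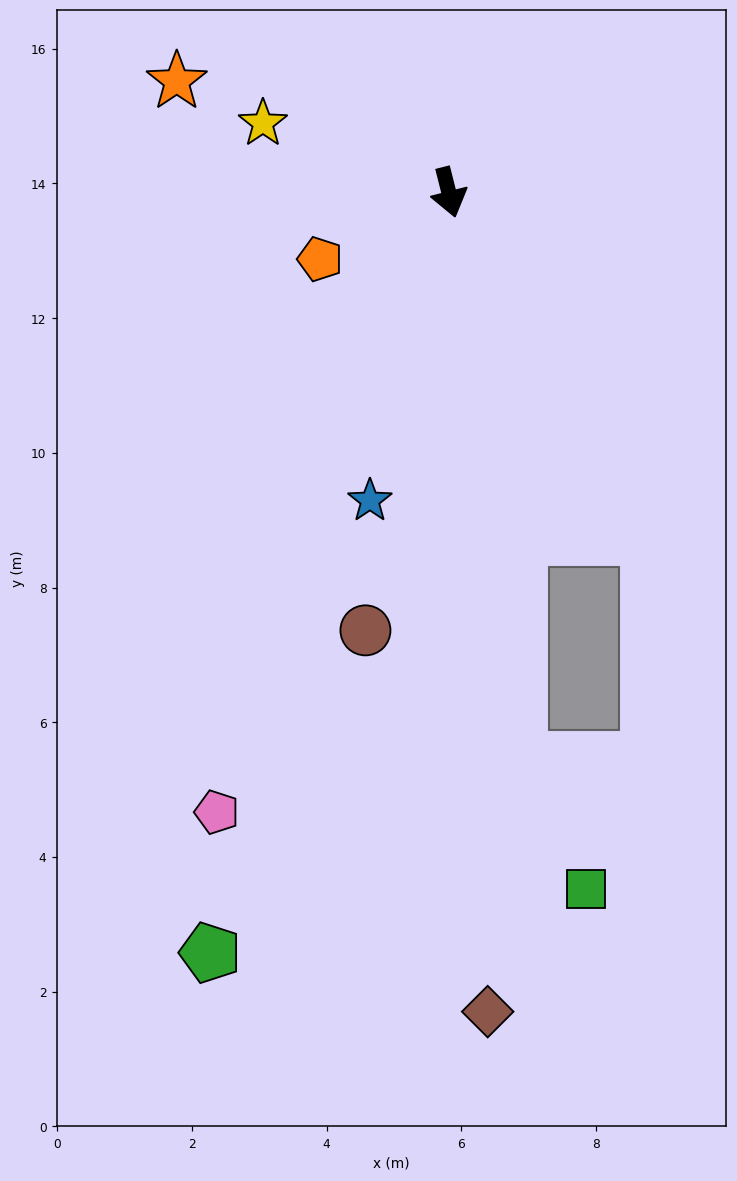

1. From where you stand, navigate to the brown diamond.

turn right 11°, forward 12.2 m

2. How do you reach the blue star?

turn right 29°, forward 4.7 m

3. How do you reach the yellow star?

turn right 125°, forward 2.9 m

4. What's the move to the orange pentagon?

turn right 77°, forward 2.2 m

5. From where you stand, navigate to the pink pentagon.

turn right 35°, forward 9.8 m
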